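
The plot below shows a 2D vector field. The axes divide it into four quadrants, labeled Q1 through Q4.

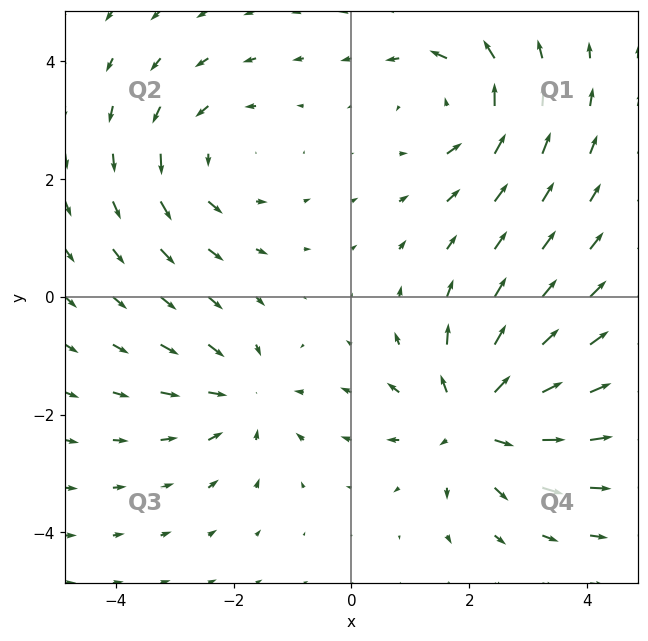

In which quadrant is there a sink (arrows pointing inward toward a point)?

Q3

The sink sits at approximately (-1.8, -1.7), which lies in quadrant Q3. The divergence there is about -3, negative as expected for a sink.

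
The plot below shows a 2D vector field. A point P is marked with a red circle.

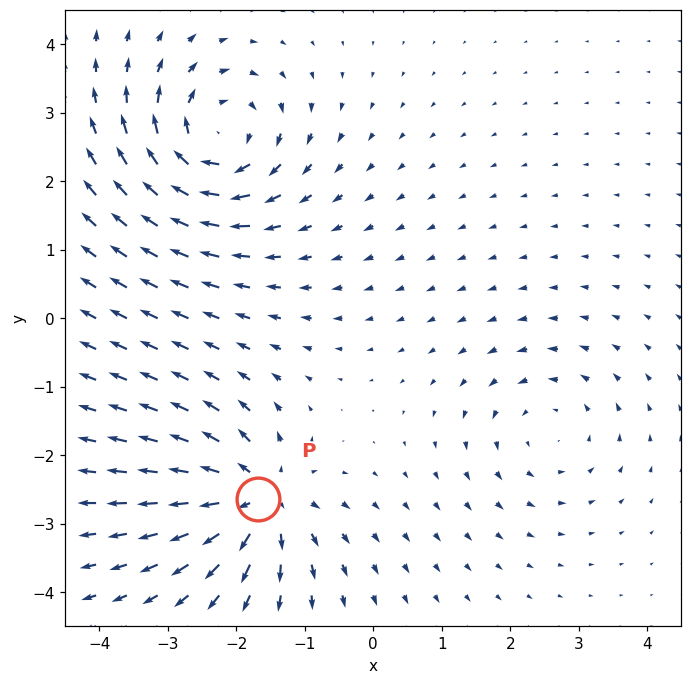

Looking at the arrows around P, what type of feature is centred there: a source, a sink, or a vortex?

At P (-1.7, -2.6) the arrows spread outward. Divergence about +6, curl ≈0 — positive divergence with near-zero curl is a source.

source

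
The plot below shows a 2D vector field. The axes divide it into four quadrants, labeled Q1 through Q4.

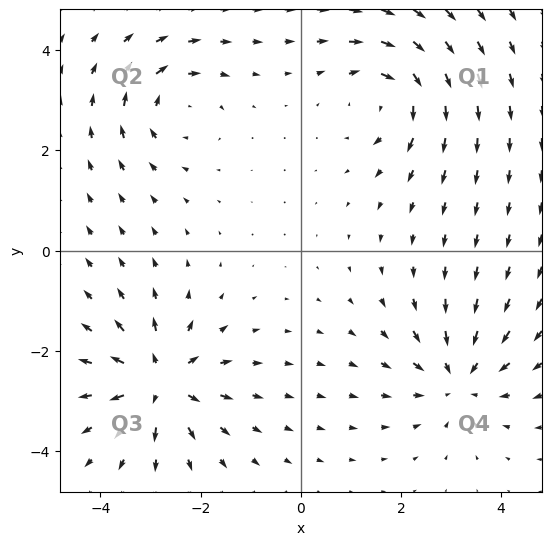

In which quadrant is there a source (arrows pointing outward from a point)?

The source sits at approximately (-2.8, -2.6), which lies in quadrant Q3. The divergence there is about +6, positive as expected for a source.

Q3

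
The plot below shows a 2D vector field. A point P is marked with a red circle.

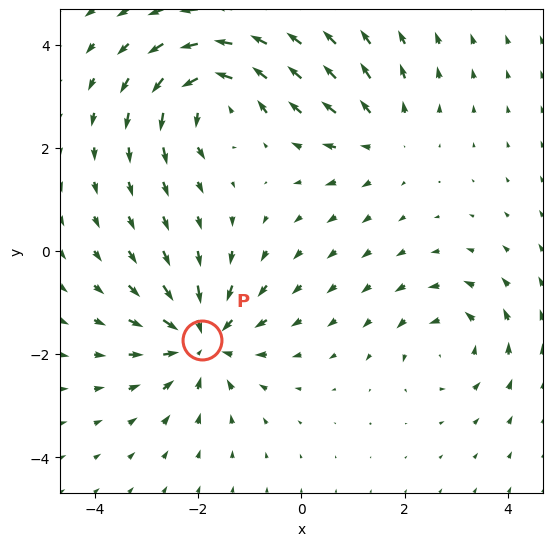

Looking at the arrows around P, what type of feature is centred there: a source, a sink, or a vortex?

At P (-1.9, -1.7) the arrows converge inward. Divergence about -5, curl ≈0 — negative divergence with near-zero curl is a sink.

sink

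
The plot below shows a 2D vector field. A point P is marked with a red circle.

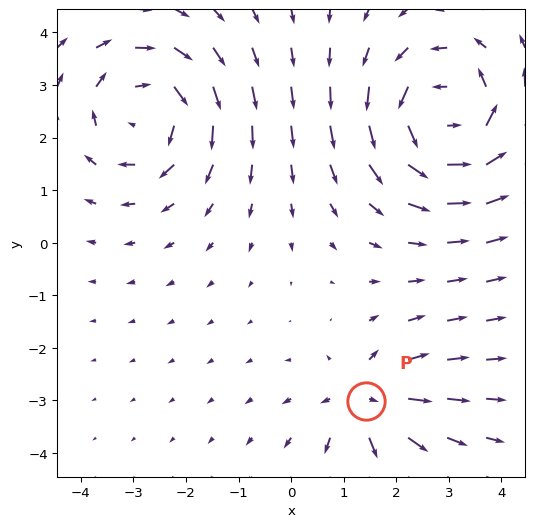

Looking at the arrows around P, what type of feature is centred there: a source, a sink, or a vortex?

At P (1.4, -3.0) the arrows spread outward. Divergence about +4, curl ≈0 — positive divergence with near-zero curl is a source.

source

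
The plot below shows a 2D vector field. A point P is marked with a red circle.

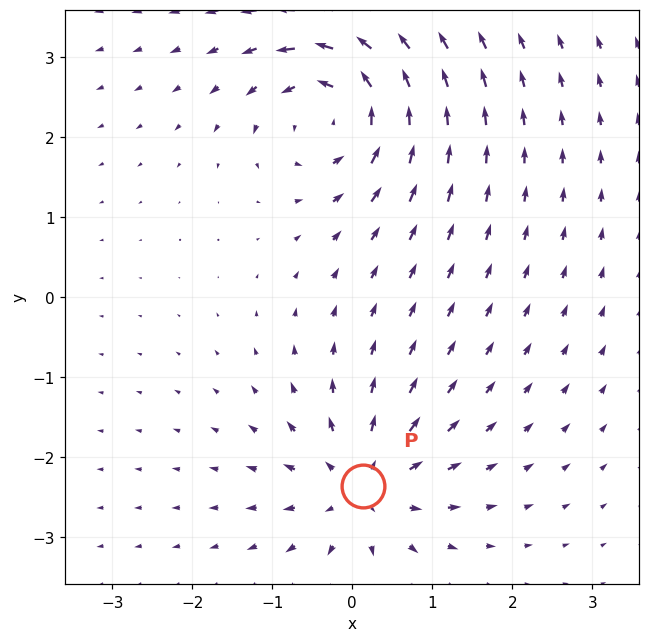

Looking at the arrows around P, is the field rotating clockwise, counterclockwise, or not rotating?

not rotating

Near P at (0.1, -2.4) the arrows show no circulation. The curl there is ≈0.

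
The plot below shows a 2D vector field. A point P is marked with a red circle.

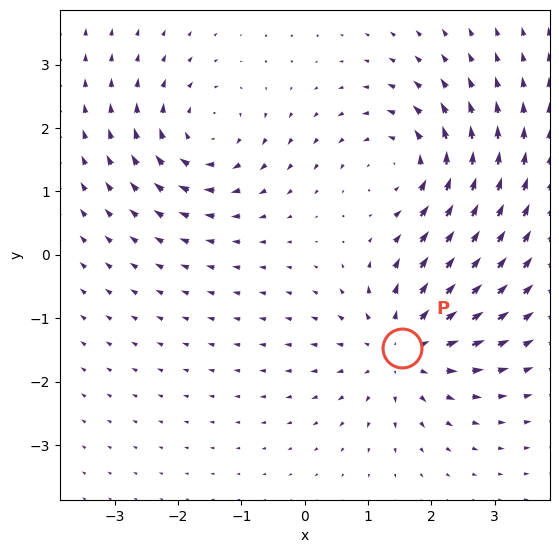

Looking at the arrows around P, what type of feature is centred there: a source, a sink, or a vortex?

At P (1.5, -1.5) the arrows spread outward. Divergence about +5, curl ≈0 — positive divergence with near-zero curl is a source.

source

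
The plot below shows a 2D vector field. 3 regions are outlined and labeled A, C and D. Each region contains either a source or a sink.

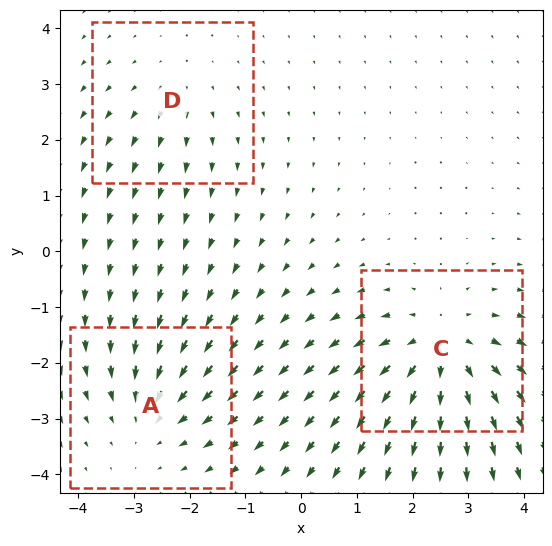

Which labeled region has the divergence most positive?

C

Divergence at each region's feature centre — A: about -3, C: about +4, D: about +2. Region C is most positive.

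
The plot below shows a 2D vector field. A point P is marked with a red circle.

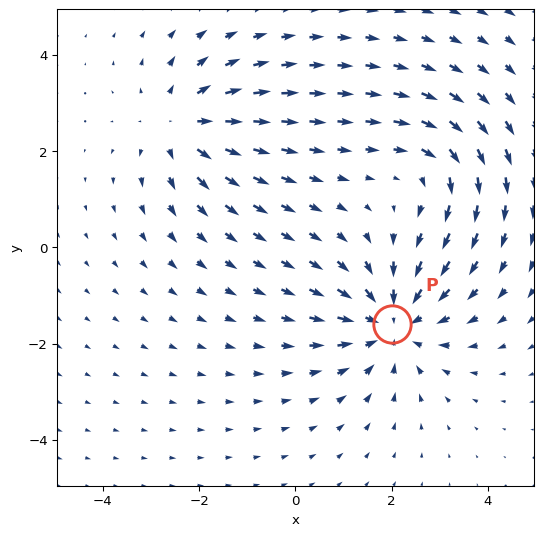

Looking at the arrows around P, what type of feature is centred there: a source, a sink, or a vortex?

sink

At P (2.0, -1.6) the arrows converge inward. Divergence about -4, curl ≈0 — negative divergence with near-zero curl is a sink.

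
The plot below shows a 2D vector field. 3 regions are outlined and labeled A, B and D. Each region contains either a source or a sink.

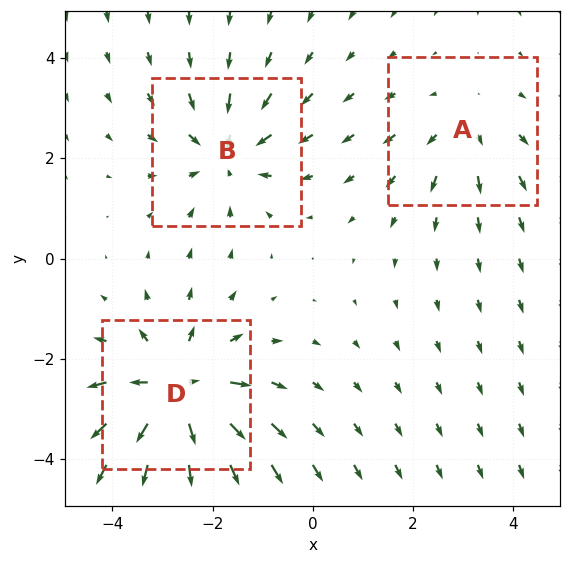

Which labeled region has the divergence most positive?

Divergence at each region's feature centre — A: about +2, B: about -3, D: about +5. Region D is most positive.

D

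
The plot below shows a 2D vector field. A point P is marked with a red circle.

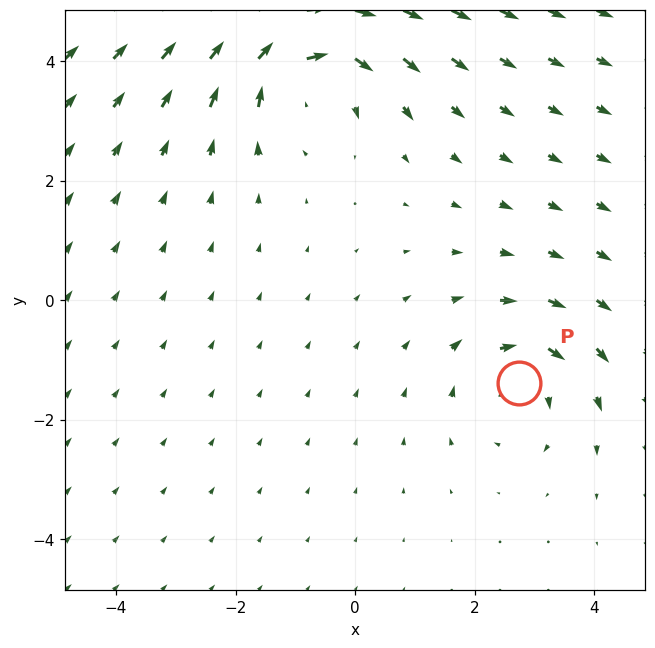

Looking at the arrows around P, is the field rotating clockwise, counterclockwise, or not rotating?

clockwise

Near P at (2.7, -1.4) the arrows circulate clockwise. The curl (z-component) there is about -3; negative curl means clockwise rotation.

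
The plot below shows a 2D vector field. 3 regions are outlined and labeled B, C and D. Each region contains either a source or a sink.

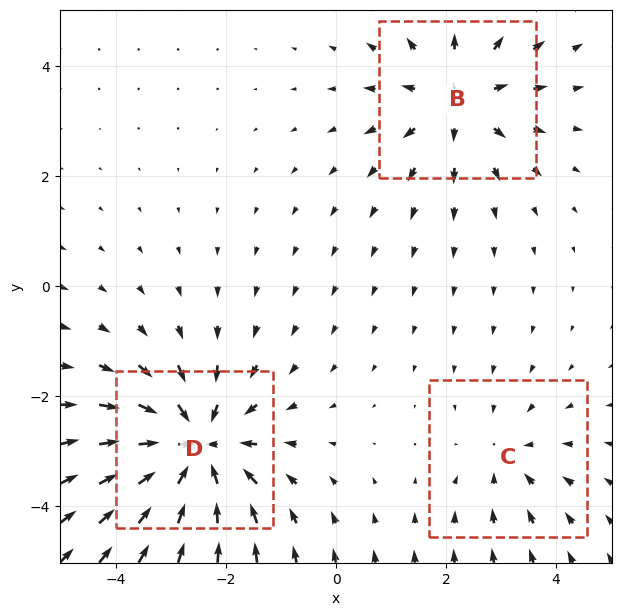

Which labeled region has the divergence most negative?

Divergence at each region's feature centre — B: about +3, C: about -2, D: about -5. Region D is most negative.

D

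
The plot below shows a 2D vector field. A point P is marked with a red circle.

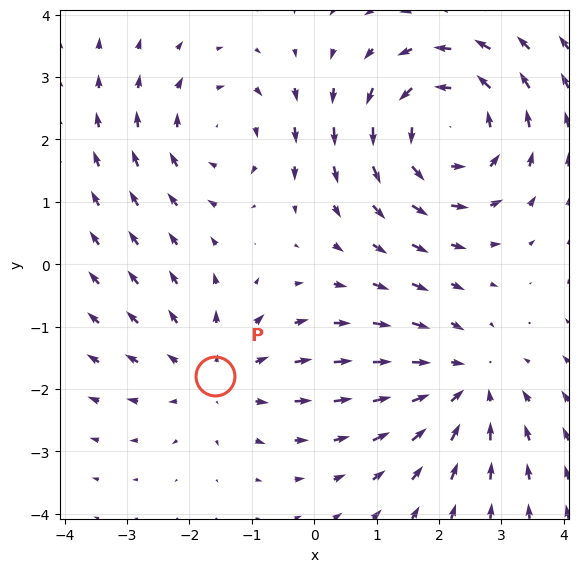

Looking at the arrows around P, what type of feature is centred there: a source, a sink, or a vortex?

source

At P (-1.6, -1.8) the arrows spread outward. Divergence about +3, curl ≈0 — positive divergence with near-zero curl is a source.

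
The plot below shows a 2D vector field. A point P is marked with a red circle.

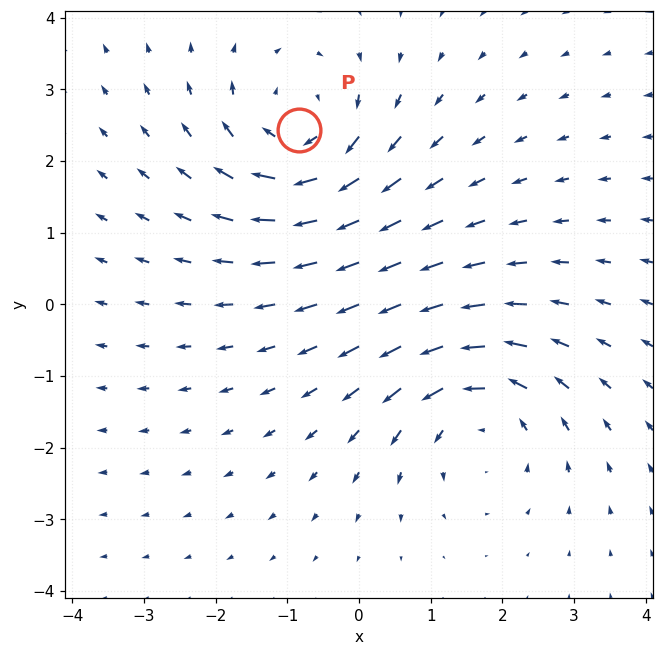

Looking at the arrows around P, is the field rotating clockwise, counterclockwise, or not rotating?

clockwise

Near P at (-0.8, 2.4) the arrows circulate clockwise. The curl (z-component) there is about -5; negative curl means clockwise rotation.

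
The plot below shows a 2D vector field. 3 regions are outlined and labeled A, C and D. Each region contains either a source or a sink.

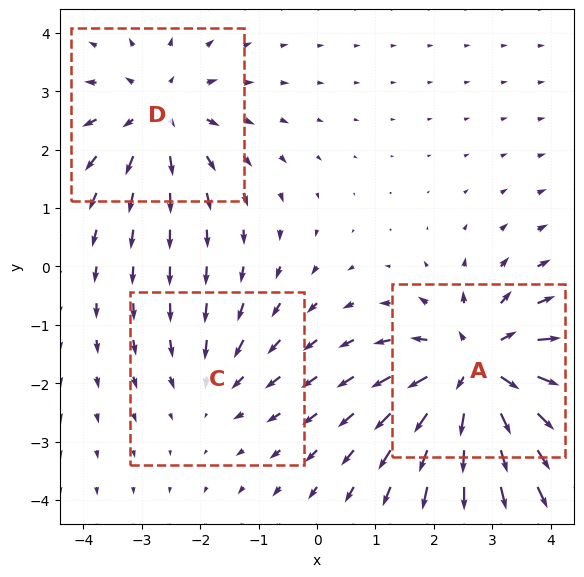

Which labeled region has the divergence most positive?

Divergence at each region's feature centre — A: about +5, C: about -2, D: about +3. Region A is most positive.

A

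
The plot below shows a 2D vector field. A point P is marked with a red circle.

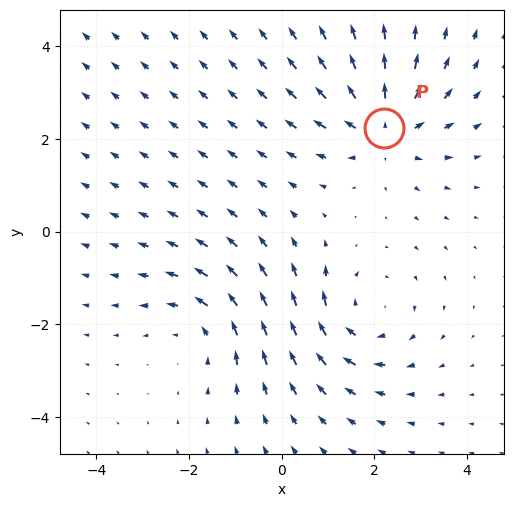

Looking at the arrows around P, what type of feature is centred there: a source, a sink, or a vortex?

source

At P (2.2, 2.2) the arrows spread outward. Divergence about +3, curl ≈0 — positive divergence with near-zero curl is a source.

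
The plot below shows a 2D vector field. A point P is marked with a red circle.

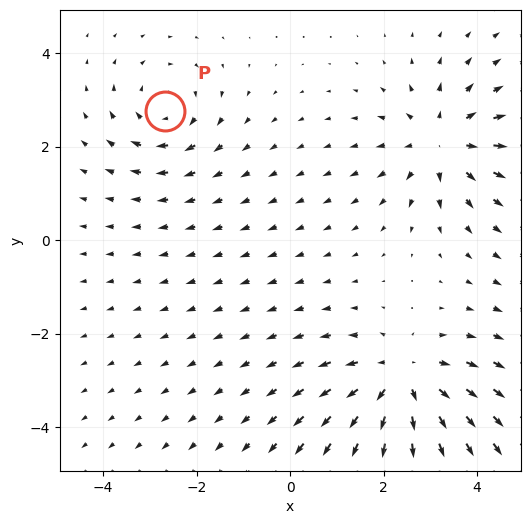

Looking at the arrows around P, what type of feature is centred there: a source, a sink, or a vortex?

At P (-2.7, 2.8) the arrows circulate clockwise. Divergence ≈0, curl about -3 — near-zero divergence with nonzero curl is a vortex.

vortex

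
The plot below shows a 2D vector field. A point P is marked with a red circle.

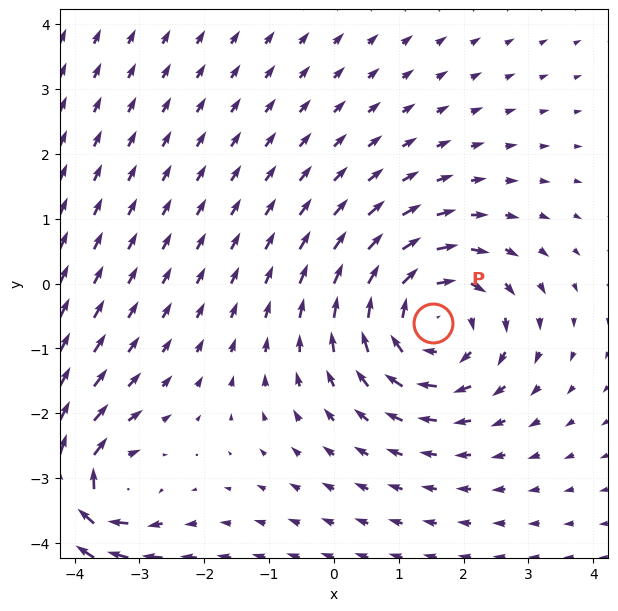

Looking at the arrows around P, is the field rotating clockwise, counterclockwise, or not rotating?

Near P at (1.5, -0.6) the arrows circulate clockwise. The curl (z-component) there is about -4; negative curl means clockwise rotation.

clockwise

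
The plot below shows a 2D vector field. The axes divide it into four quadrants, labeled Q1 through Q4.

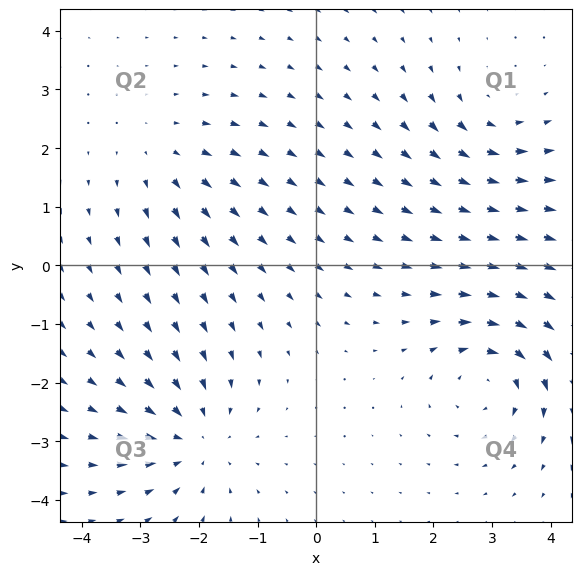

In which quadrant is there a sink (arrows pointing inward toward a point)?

The sink sits at approximately (-2.1, -3.0), which lies in quadrant Q3. The divergence there is about -4, negative as expected for a sink.

Q3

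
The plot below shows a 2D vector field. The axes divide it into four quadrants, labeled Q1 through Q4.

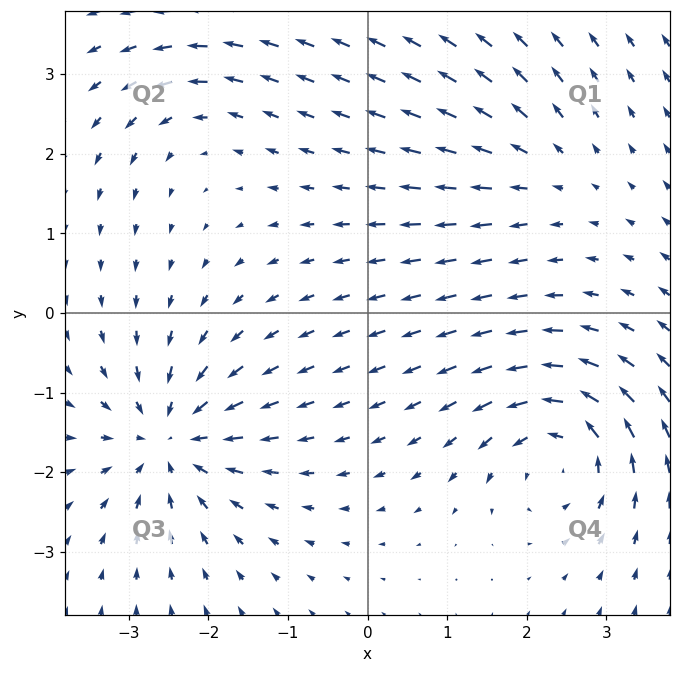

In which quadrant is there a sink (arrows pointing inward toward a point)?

Q3

The sink sits at approximately (-2.5, -1.6), which lies in quadrant Q3. The divergence there is about -6, negative as expected for a sink.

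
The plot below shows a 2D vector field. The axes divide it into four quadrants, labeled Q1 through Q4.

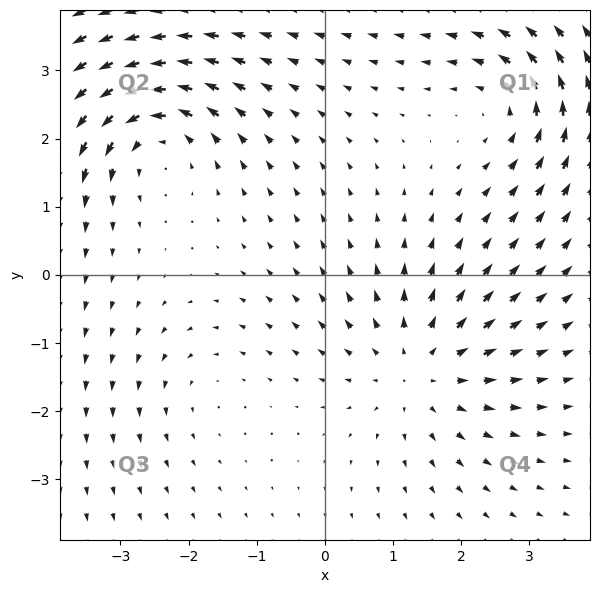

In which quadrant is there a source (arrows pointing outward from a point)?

Q4

The source sits at approximately (1.4, -1.4), which lies in quadrant Q4. The divergence there is about +4, positive as expected for a source.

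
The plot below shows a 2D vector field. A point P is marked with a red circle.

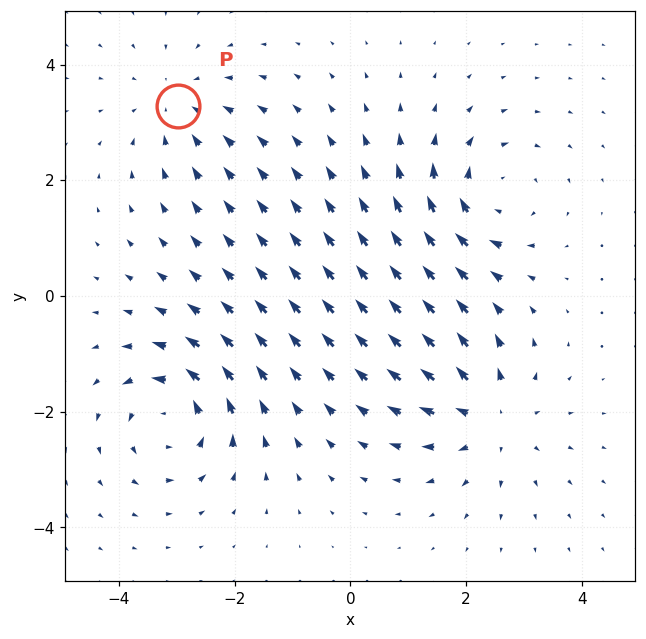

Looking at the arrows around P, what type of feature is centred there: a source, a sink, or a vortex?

At P (-3.0, 3.3) the arrows converge inward. Divergence about -3, curl ≈0 — negative divergence with near-zero curl is a sink.

sink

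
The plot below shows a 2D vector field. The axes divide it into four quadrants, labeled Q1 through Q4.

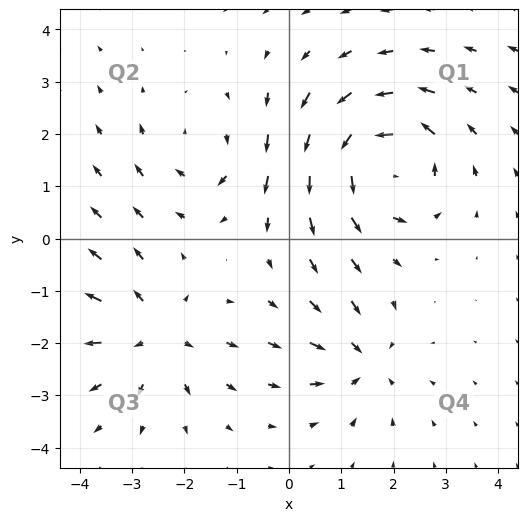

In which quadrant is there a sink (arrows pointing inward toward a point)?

Q4

The sink sits at approximately (1.4, -2.4), which lies in quadrant Q4. The divergence there is about -4, negative as expected for a sink.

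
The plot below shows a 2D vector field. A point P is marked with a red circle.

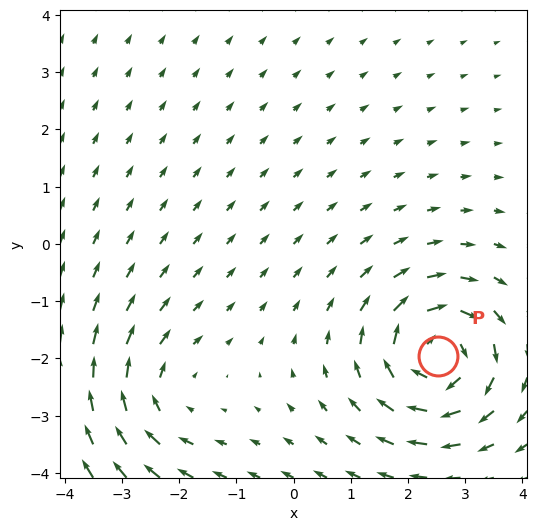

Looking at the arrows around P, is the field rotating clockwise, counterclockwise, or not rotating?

clockwise

Near P at (2.5, -2.0) the arrows circulate clockwise. The curl (z-component) there is about -5; negative curl means clockwise rotation.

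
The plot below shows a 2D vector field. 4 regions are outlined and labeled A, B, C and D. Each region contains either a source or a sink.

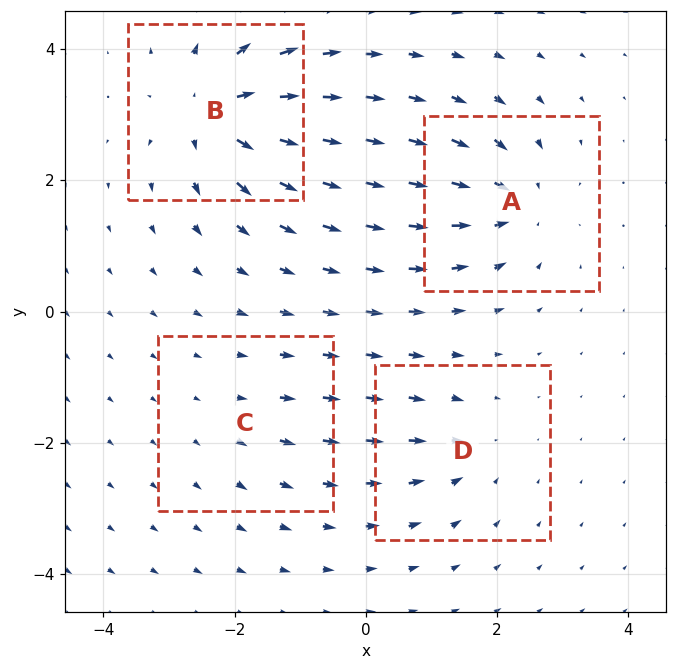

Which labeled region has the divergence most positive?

B

Divergence at each region's feature centre — A: about -6, B: about +8, C: about +2, D: about -4. Region B is most positive.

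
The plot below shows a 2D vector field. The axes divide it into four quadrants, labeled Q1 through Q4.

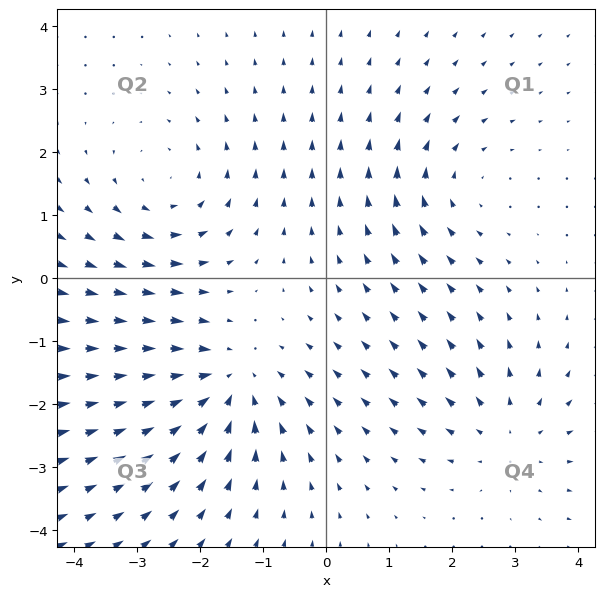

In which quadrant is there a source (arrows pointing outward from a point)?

The source sits at approximately (2.9, -2.5), which lies in quadrant Q4. The divergence there is about +3, positive as expected for a source.

Q4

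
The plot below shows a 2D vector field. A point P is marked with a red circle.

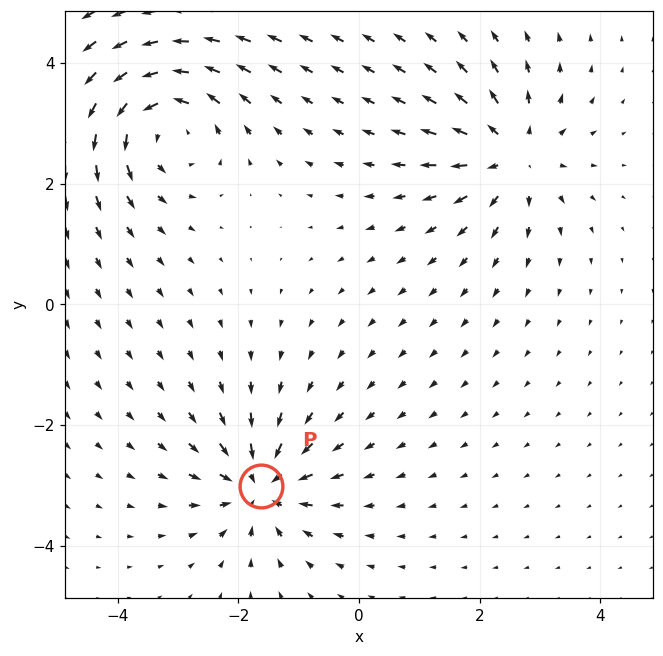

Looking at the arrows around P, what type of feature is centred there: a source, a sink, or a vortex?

At P (-1.6, -3.0) the arrows converge inward. Divergence about -5, curl ≈0 — negative divergence with near-zero curl is a sink.

sink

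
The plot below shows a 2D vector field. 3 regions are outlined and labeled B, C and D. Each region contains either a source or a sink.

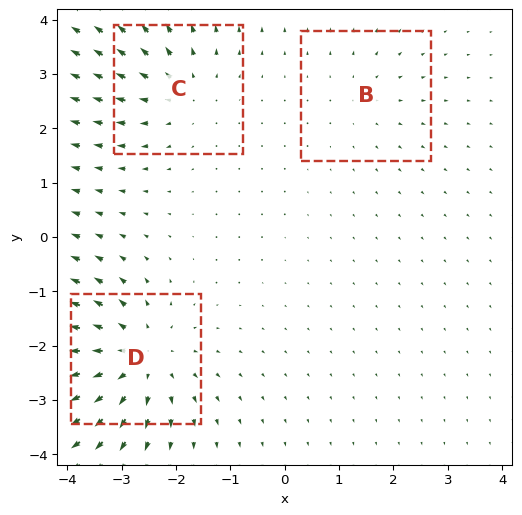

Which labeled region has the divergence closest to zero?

Divergence at each region's feature centre — B: about +2, C: about +3, D: about +5. Region B is closest to zero.

B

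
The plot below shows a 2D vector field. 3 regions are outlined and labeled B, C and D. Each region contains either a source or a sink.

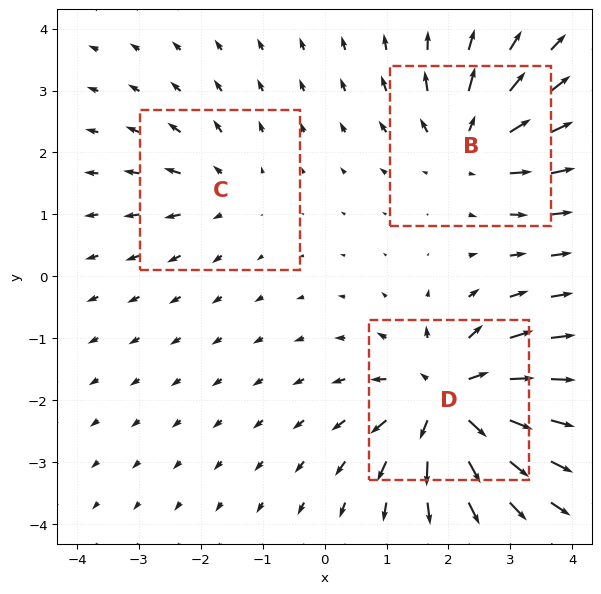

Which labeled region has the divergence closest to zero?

C

Divergence at each region's feature centre — B: about +4, C: about +2, D: about +6. Region C is closest to zero.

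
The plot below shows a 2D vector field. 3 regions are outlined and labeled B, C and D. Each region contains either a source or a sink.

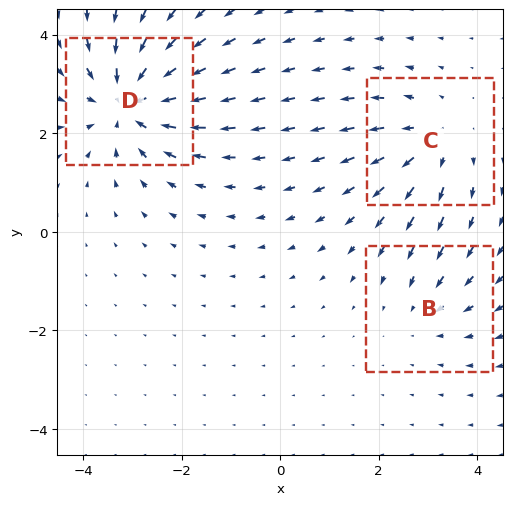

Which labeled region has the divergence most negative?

Divergence at each region's feature centre — B: about -2, C: about +3, D: about -5. Region D is most negative.

D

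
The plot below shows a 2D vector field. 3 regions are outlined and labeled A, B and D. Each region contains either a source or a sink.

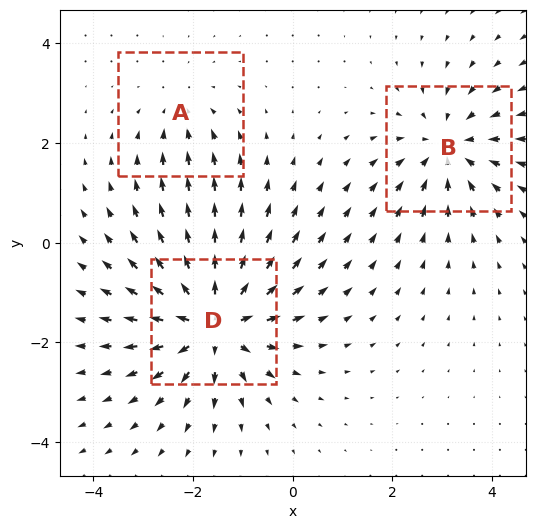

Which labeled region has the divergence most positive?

D

Divergence at each region's feature centre — A: about -2, B: about -3, D: about +5. Region D is most positive.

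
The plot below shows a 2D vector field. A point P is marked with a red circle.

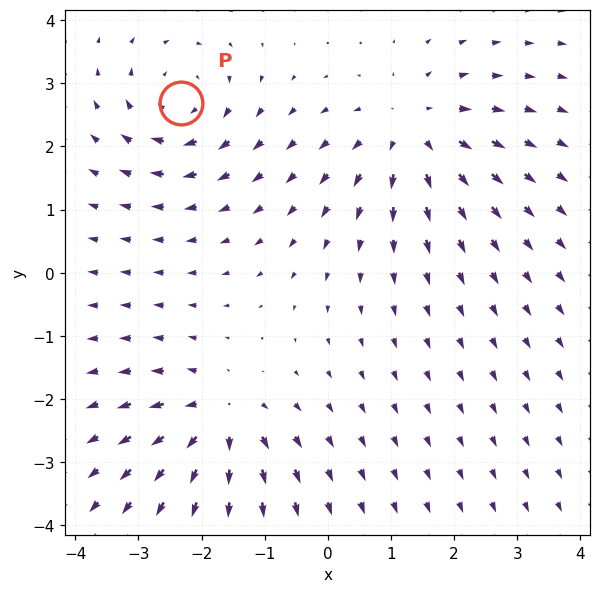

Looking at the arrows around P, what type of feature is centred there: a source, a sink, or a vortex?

vortex

At P (-2.3, 2.7) the arrows circulate clockwise. Divergence ≈0, curl about -4 — near-zero divergence with nonzero curl is a vortex.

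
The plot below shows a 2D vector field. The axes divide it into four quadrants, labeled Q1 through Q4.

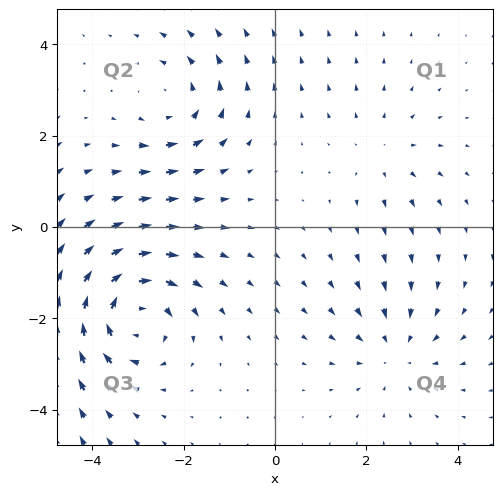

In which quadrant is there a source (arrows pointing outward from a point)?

The source sits at approximately (2.4, 1.6), which lies in quadrant Q1. The divergence there is about +2, positive as expected for a source.

Q1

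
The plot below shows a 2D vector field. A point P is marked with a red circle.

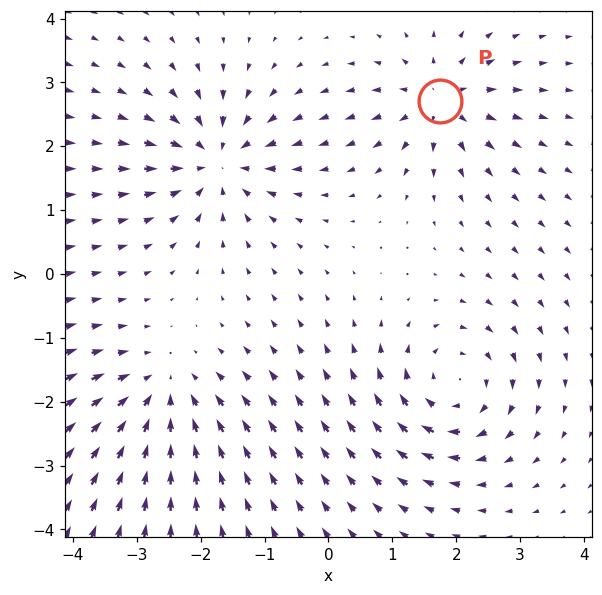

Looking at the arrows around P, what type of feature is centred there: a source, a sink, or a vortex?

source

At P (1.7, 2.7) the arrows spread outward. Divergence about +5, curl ≈0 — positive divergence with near-zero curl is a source.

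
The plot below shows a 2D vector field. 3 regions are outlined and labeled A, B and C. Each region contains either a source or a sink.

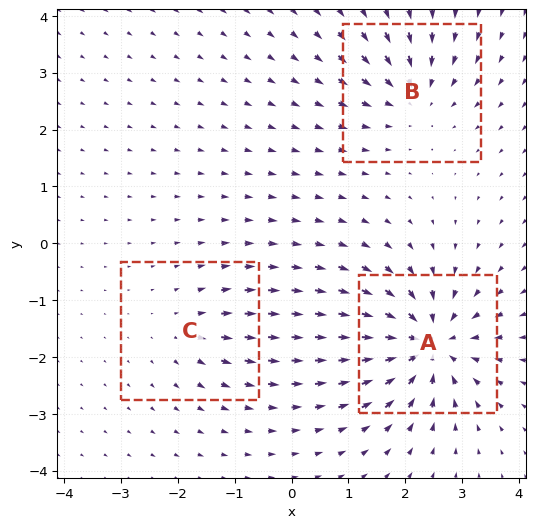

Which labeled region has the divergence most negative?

A

Divergence at each region's feature centre — A: about -7, B: about -4, C: about +3. Region A is most negative.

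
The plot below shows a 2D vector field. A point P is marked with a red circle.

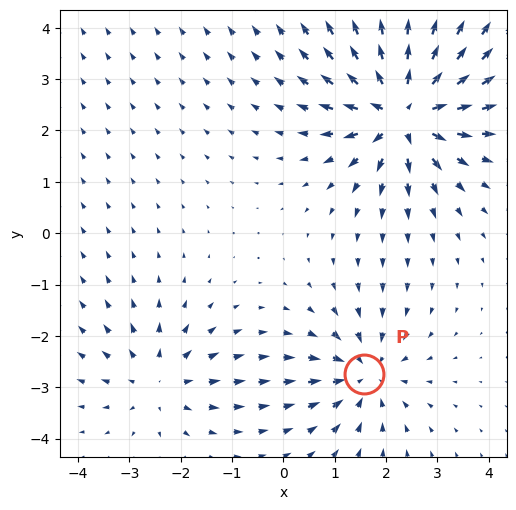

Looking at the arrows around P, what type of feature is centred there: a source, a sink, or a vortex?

At P (1.6, -2.7) the arrows converge inward. Divergence about -3, curl ≈0 — negative divergence with near-zero curl is a sink.

sink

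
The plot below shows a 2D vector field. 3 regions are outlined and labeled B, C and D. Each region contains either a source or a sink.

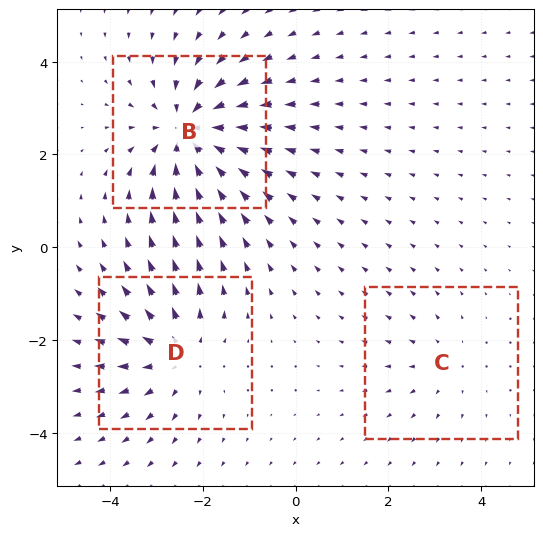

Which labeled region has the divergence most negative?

Divergence at each region's feature centre — B: about -5, C: about +2, D: about +3. Region B is most negative.

B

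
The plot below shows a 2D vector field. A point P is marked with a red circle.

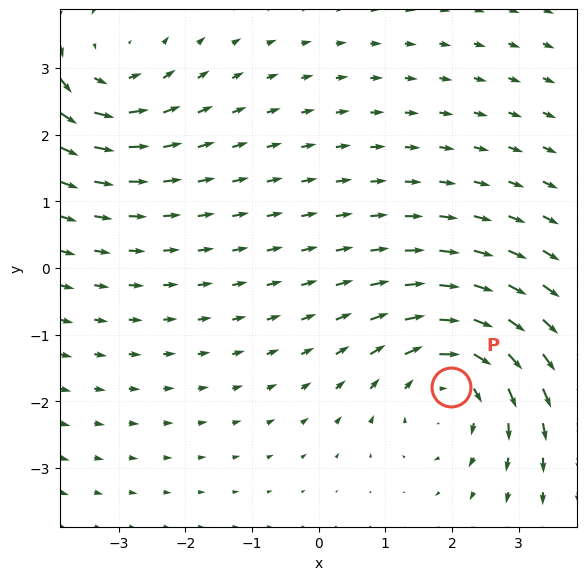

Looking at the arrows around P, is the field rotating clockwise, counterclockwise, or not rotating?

Near P at (2.0, -1.8) the arrows circulate clockwise. The curl (z-component) there is about -4; negative curl means clockwise rotation.

clockwise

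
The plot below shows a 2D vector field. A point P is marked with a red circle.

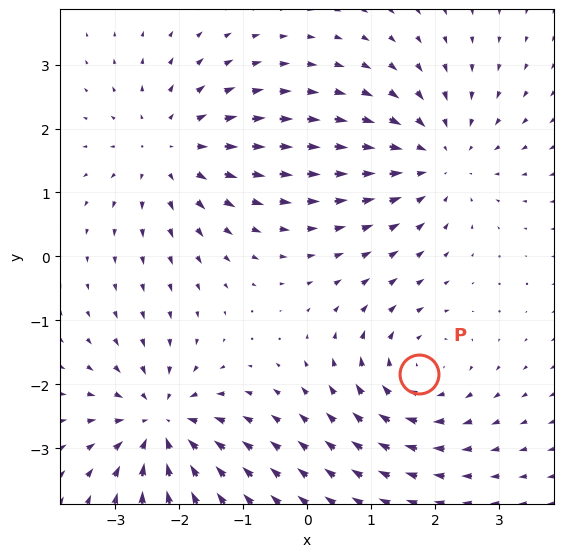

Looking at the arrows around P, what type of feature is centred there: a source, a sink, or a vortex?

vortex

At P (1.8, -1.8) the arrows circulate clockwise. Divergence ≈0, curl about -4 — near-zero divergence with nonzero curl is a vortex.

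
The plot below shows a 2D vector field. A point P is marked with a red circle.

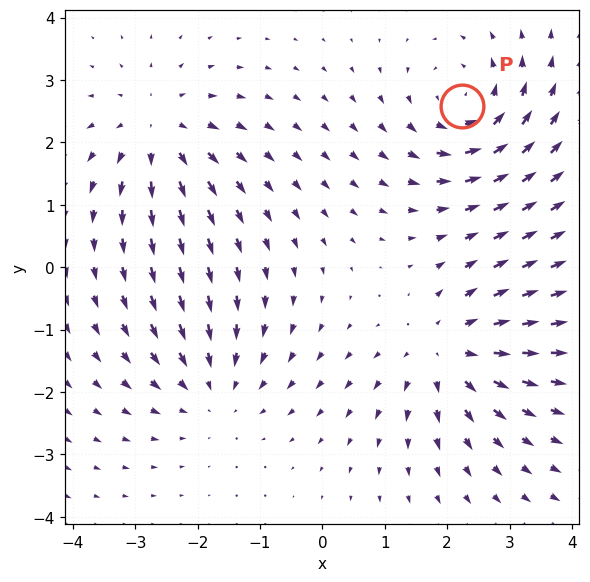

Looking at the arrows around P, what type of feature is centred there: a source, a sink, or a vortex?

At P (2.2, 2.6) the arrows circulate counterclockwise. Divergence ≈0, curl about +5 — near-zero divergence with nonzero curl is a vortex.

vortex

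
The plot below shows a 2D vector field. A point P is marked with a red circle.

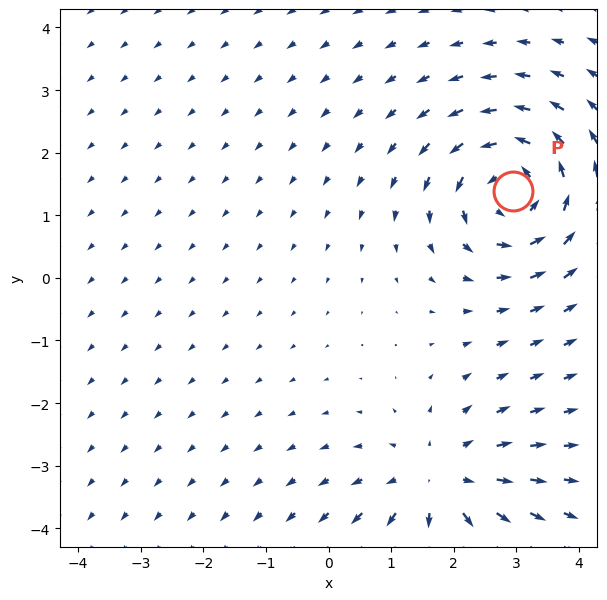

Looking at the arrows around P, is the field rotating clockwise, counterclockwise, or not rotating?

Near P at (2.9, 1.4) the arrows circulate counterclockwise. The curl (z-component) there is about +4; positive curl means counterclockwise rotation.

counterclockwise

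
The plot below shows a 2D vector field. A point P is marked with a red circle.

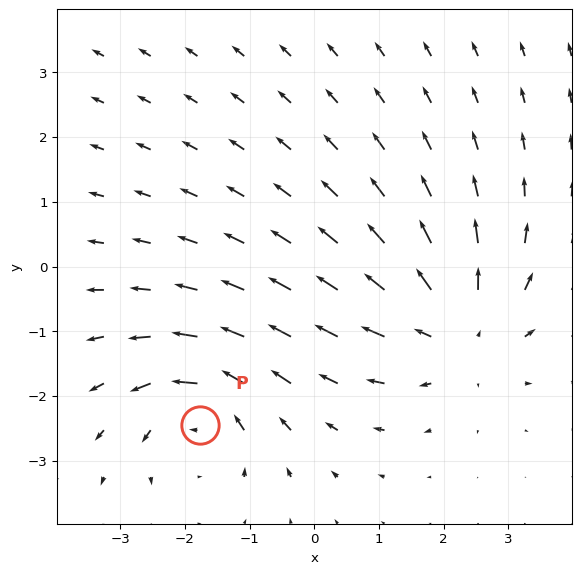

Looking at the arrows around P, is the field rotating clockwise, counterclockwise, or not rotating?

Near P at (-1.8, -2.5) the arrows circulate counterclockwise. The curl (z-component) there is about +4; positive curl means counterclockwise rotation.

counterclockwise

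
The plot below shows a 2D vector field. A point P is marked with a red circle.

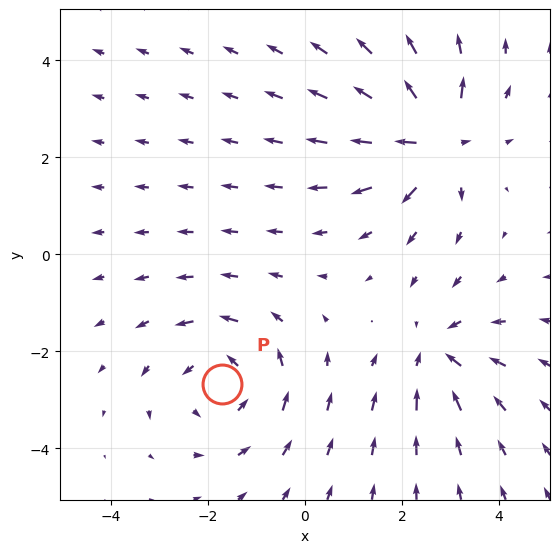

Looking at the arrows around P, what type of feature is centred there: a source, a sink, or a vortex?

At P (-1.7, -2.7) the arrows circulate counterclockwise. Divergence ≈0, curl about +4 — near-zero divergence with nonzero curl is a vortex.

vortex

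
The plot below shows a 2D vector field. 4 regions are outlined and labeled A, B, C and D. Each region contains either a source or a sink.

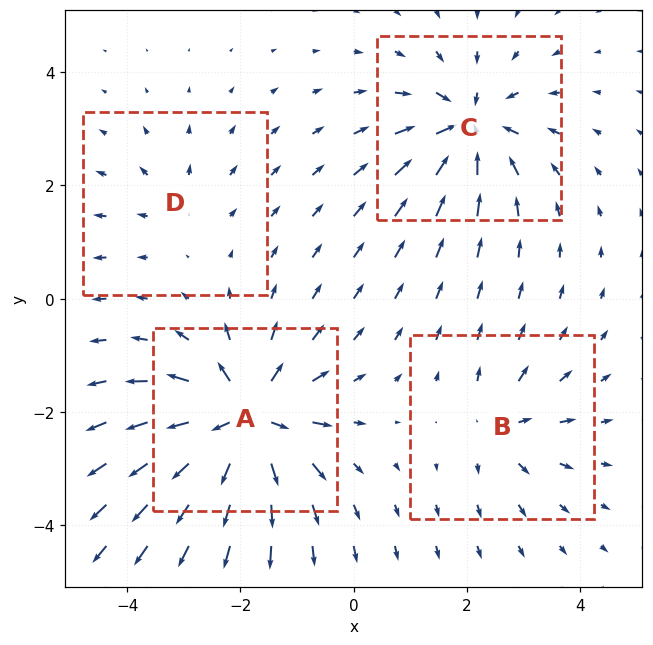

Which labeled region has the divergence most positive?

A

Divergence at each region's feature centre — A: about +9, B: about +4, C: about -7, D: about +2. Region A is most positive.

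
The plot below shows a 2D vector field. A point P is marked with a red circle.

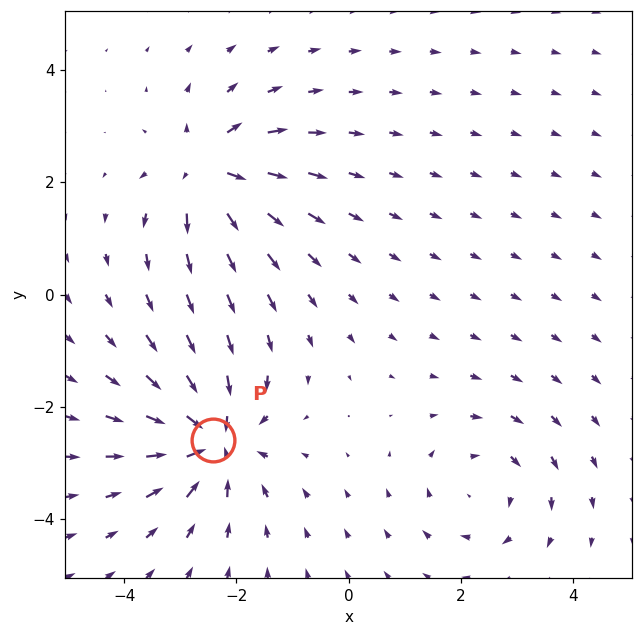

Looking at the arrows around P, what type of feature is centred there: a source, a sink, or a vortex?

At P (-2.4, -2.6) the arrows converge inward. Divergence about -5, curl ≈0 — negative divergence with near-zero curl is a sink.

sink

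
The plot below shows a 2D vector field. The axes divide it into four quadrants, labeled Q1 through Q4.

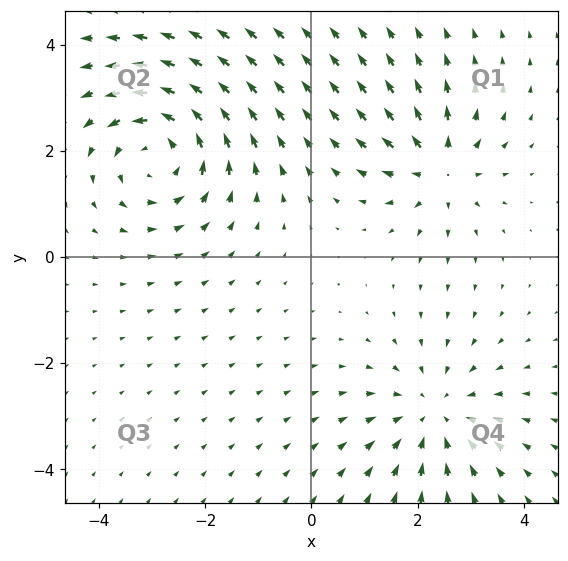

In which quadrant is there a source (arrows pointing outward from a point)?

The source sits at approximately (2.4, 1.7), which lies in quadrant Q1. The divergence there is about +4, positive as expected for a source.

Q1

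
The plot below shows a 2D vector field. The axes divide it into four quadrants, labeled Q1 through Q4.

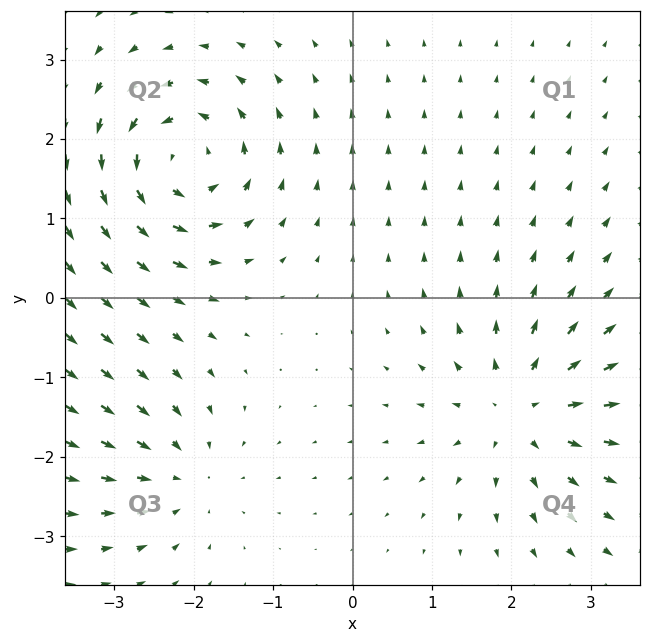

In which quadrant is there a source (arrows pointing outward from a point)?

The source sits at approximately (2.1, -1.4), which lies in quadrant Q4. The divergence there is about +5, positive as expected for a source.

Q4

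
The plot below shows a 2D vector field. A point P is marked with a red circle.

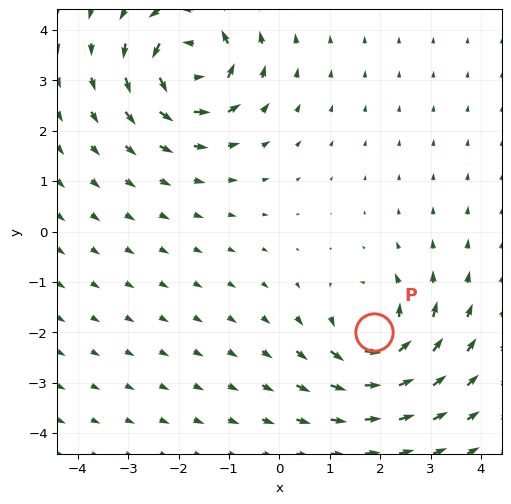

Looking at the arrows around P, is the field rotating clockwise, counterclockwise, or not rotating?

Near P at (1.9, -2.0) the arrows circulate counterclockwise. The curl (z-component) there is about +6; positive curl means counterclockwise rotation.

counterclockwise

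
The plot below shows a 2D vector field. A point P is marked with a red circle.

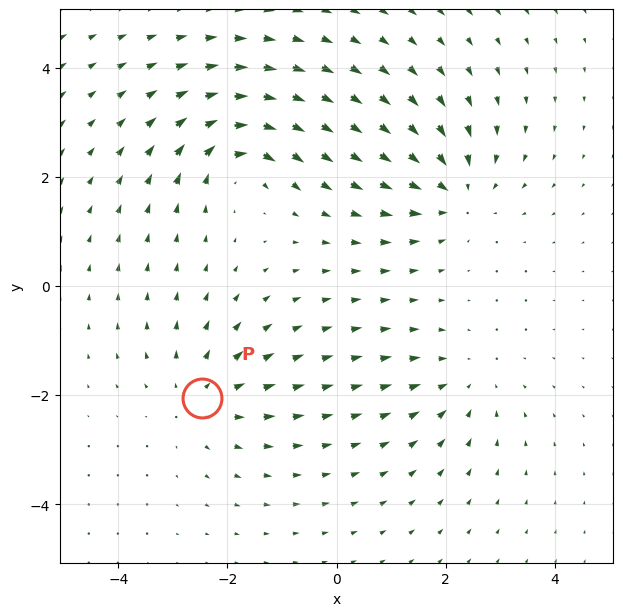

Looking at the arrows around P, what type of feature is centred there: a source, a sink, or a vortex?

source

At P (-2.5, -2.1) the arrows spread outward. Divergence about +4, curl ≈0 — positive divergence with near-zero curl is a source.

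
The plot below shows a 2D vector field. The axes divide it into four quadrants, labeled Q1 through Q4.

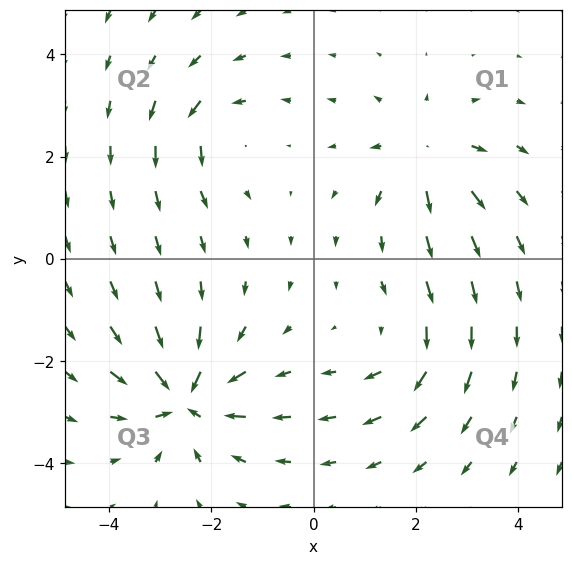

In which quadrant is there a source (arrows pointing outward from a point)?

Q1

The source sits at approximately (2.2, 2.0), which lies in quadrant Q1. The divergence there is about +4, positive as expected for a source.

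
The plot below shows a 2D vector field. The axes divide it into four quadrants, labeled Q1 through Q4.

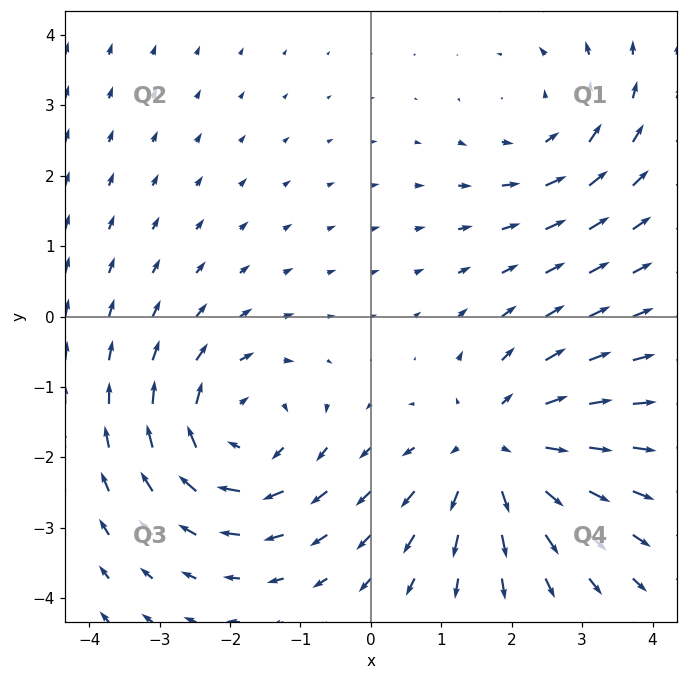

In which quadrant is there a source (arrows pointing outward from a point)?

The source sits at approximately (1.8, -1.9), which lies in quadrant Q4. The divergence there is about +3, positive as expected for a source.

Q4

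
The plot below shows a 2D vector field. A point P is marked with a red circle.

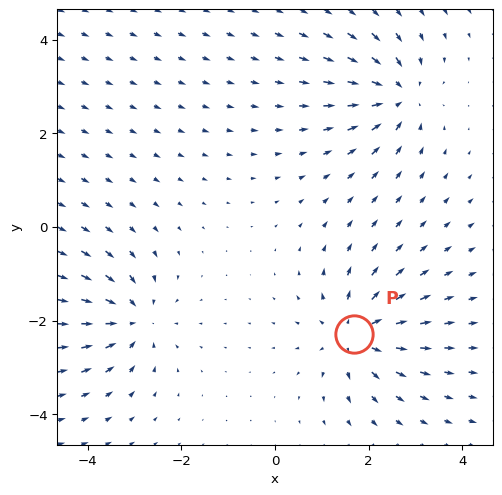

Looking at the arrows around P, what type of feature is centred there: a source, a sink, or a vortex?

source

At P (1.7, -2.3) the arrows spread outward. Divergence about +4, curl ≈0 — positive divergence with near-zero curl is a source.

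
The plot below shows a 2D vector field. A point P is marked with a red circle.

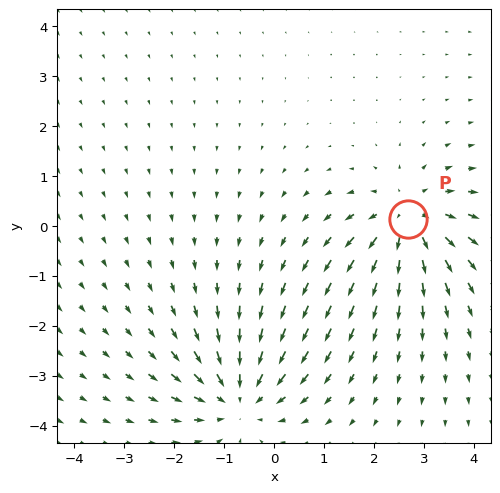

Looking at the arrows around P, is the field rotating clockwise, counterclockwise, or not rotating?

not rotating

Near P at (2.7, 0.1) the arrows show no circulation. The curl there is ≈0.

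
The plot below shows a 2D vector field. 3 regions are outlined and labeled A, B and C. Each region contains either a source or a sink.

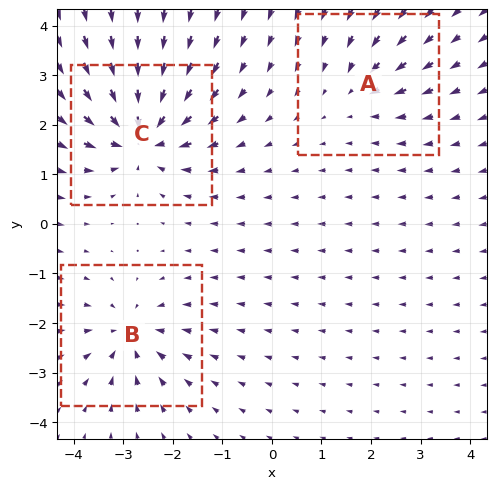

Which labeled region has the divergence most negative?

Divergence at each region's feature centre — A: about -3, B: about -4, C: about -6. Region C is most negative.

C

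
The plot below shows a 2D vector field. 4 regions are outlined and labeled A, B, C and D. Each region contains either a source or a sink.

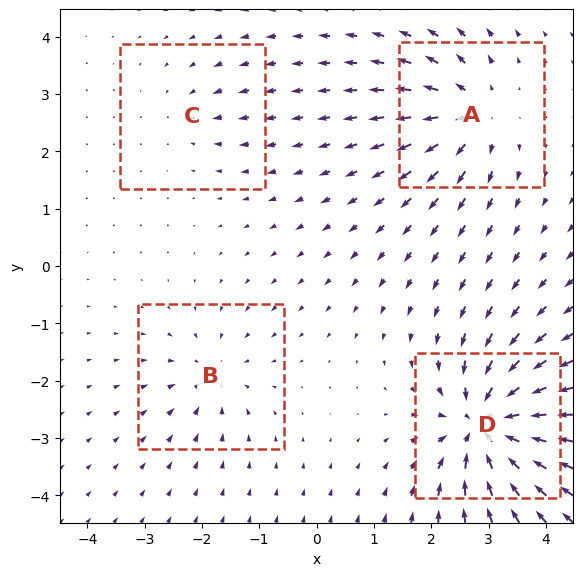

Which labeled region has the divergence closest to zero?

C

Divergence at each region's feature centre — A: about +6, B: about -4, C: about -3, D: about -9. Region C is closest to zero.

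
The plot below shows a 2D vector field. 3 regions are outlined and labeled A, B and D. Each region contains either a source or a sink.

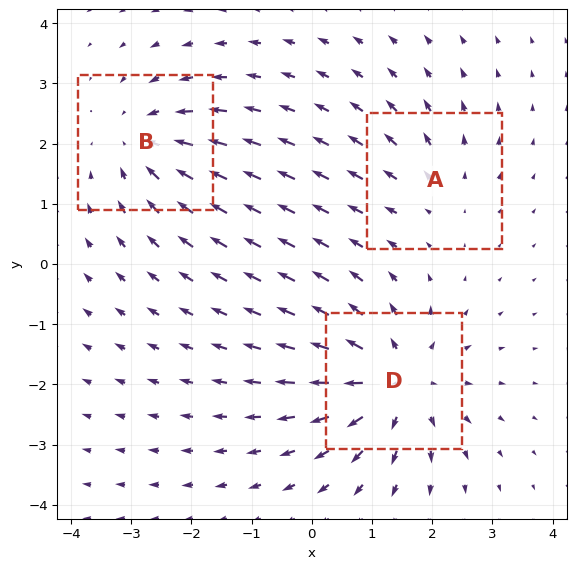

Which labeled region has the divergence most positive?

Divergence at each region's feature centre — A: about +2, B: about -3, D: about +5. Region D is most positive.

D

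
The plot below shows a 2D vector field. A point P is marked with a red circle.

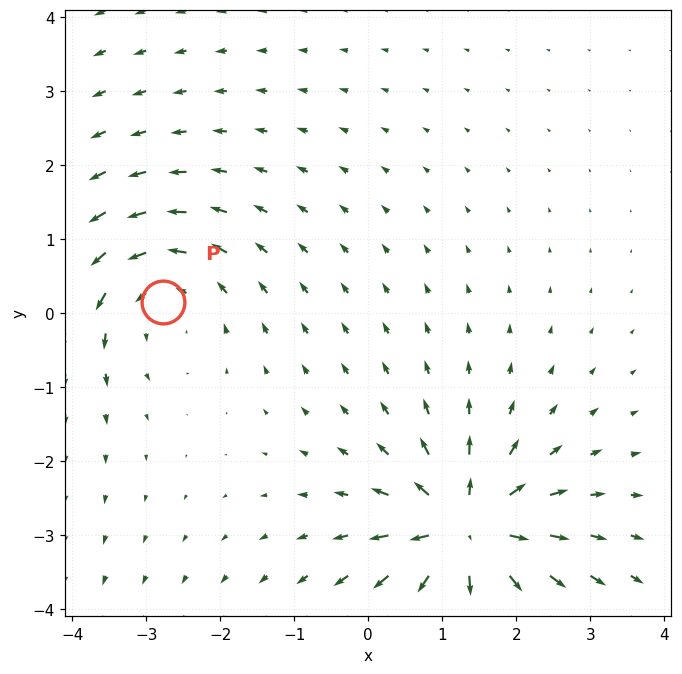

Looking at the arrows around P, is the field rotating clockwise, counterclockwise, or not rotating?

Near P at (-2.8, 0.2) the arrows circulate counterclockwise. The curl (z-component) there is about +3; positive curl means counterclockwise rotation.

counterclockwise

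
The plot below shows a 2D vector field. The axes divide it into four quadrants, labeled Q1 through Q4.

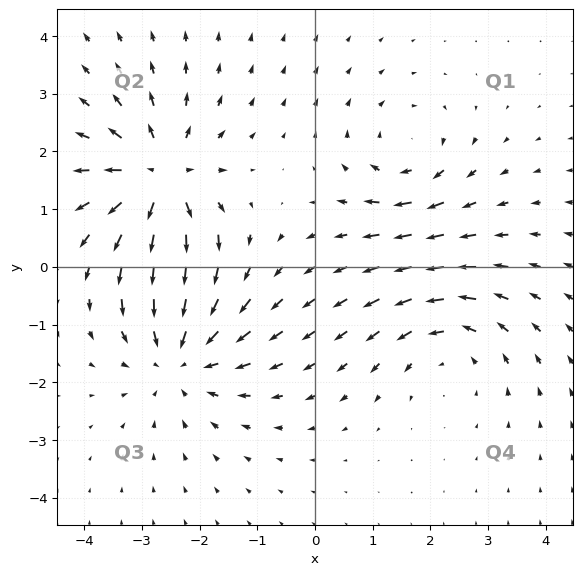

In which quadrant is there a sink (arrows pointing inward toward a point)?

Q3

The sink sits at approximately (-2.3, -1.5), which lies in quadrant Q3. The divergence there is about -4, negative as expected for a sink.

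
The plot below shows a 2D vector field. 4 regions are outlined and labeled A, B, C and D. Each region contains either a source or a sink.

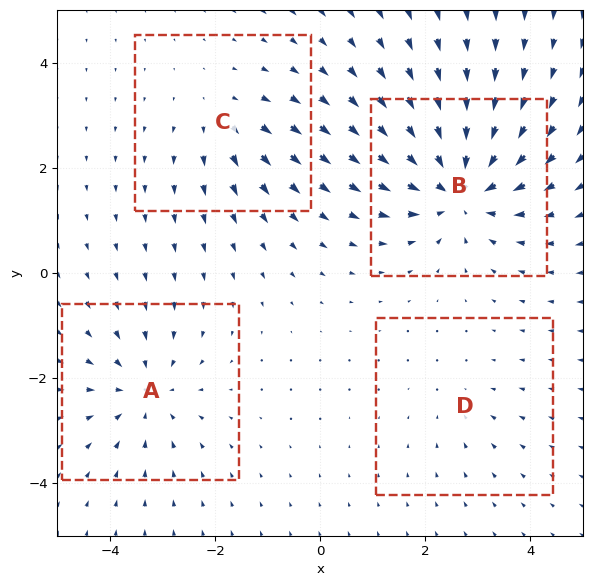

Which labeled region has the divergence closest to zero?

Divergence at each region's feature centre — A: about -4, B: about -7, C: about +3, D: about -2. Region D is closest to zero.

D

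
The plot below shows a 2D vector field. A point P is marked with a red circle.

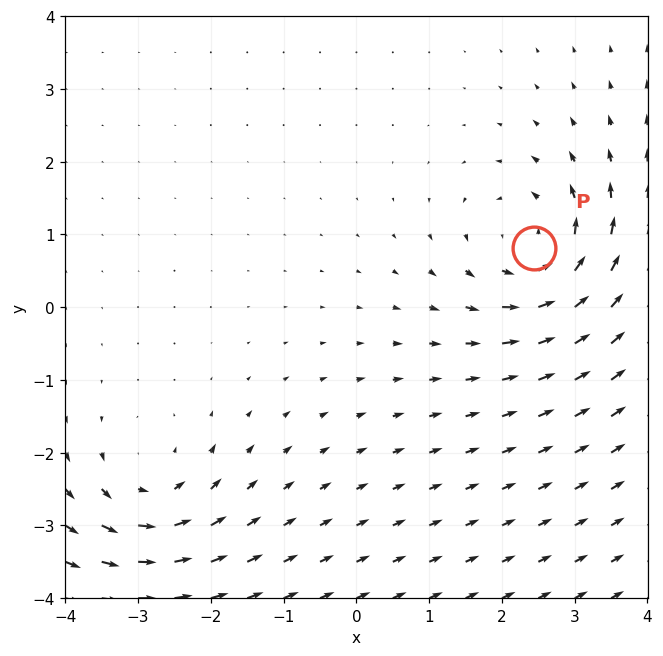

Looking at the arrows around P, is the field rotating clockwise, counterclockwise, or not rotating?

counterclockwise

Near P at (2.4, 0.8) the arrows circulate counterclockwise. The curl (z-component) there is about +4; positive curl means counterclockwise rotation.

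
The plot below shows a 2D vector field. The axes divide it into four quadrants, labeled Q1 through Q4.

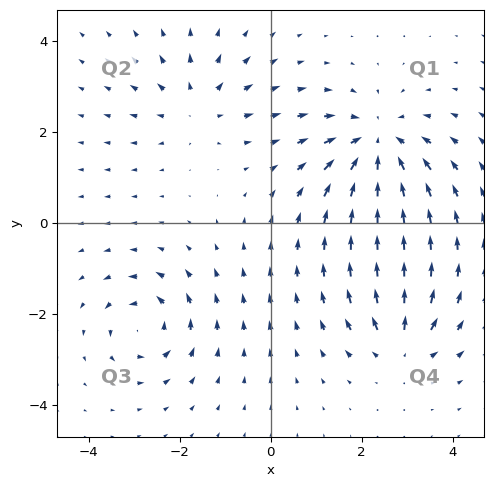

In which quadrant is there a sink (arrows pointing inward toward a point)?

The sink sits at approximately (2.3, 1.7), which lies in quadrant Q1. The divergence there is about -4, negative as expected for a sink.

Q1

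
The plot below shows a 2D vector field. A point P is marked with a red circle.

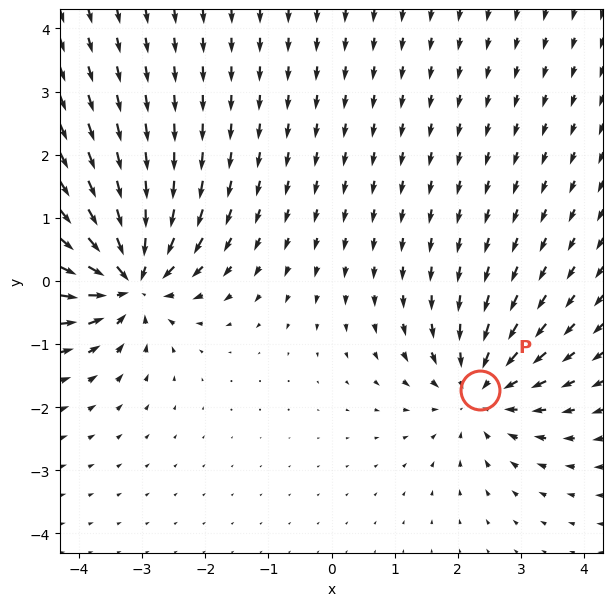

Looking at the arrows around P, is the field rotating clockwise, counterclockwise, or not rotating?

Near P at (2.3, -1.7) the arrows show no circulation. The curl there is ≈0.

not rotating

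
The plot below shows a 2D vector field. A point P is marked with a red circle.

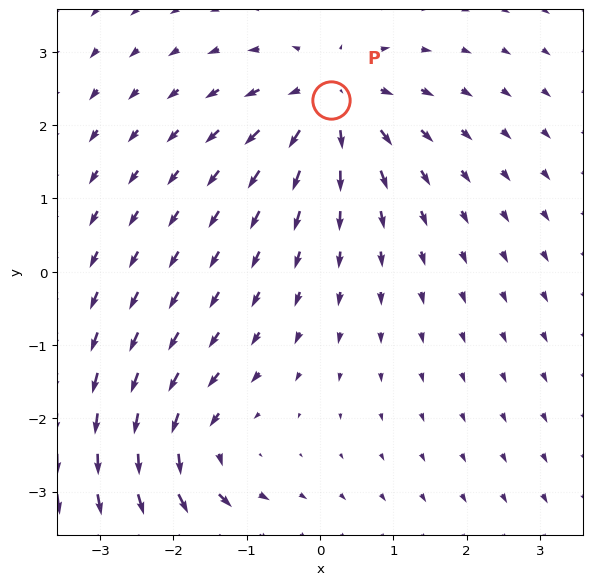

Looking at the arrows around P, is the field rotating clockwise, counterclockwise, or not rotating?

not rotating

Near P at (0.1, 2.3) the arrows show no circulation. The curl there is ≈0.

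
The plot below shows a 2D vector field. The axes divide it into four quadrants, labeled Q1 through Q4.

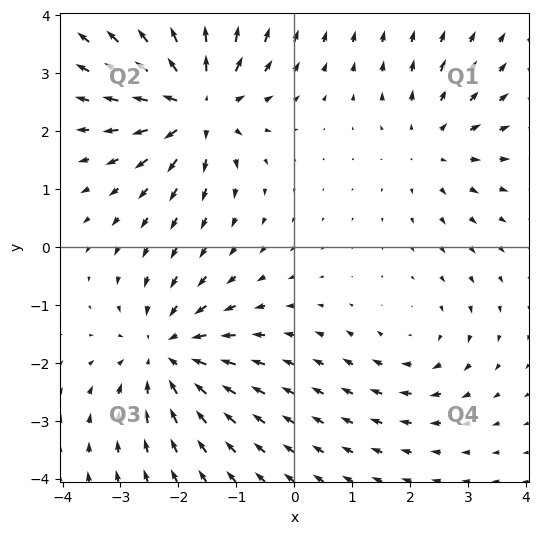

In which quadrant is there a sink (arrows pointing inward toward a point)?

Q3

The sink sits at approximately (-2.2, -1.8), which lies in quadrant Q3. The divergence there is about -4, negative as expected for a sink.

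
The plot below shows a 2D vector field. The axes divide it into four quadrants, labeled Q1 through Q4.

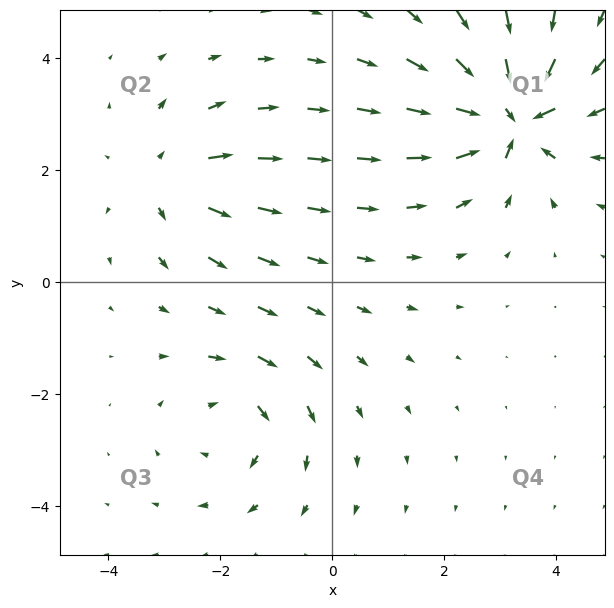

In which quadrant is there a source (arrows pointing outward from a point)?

Q2

The source sits at approximately (-2.9, 1.9), which lies in quadrant Q2. The divergence there is about +3, positive as expected for a source.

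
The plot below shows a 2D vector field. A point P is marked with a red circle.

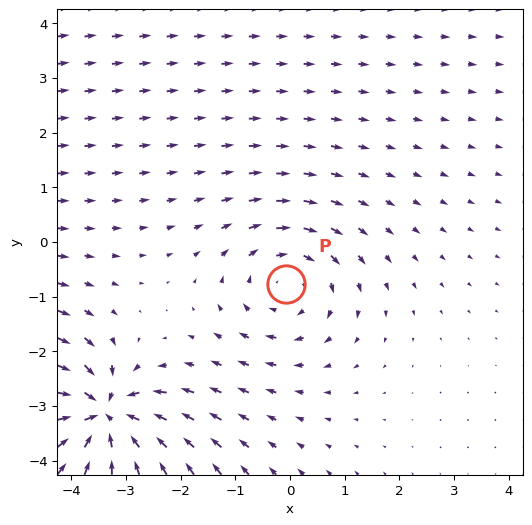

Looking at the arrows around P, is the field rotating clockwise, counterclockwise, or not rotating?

clockwise

Near P at (-0.1, -0.8) the arrows circulate clockwise. The curl (z-component) there is about -3; negative curl means clockwise rotation.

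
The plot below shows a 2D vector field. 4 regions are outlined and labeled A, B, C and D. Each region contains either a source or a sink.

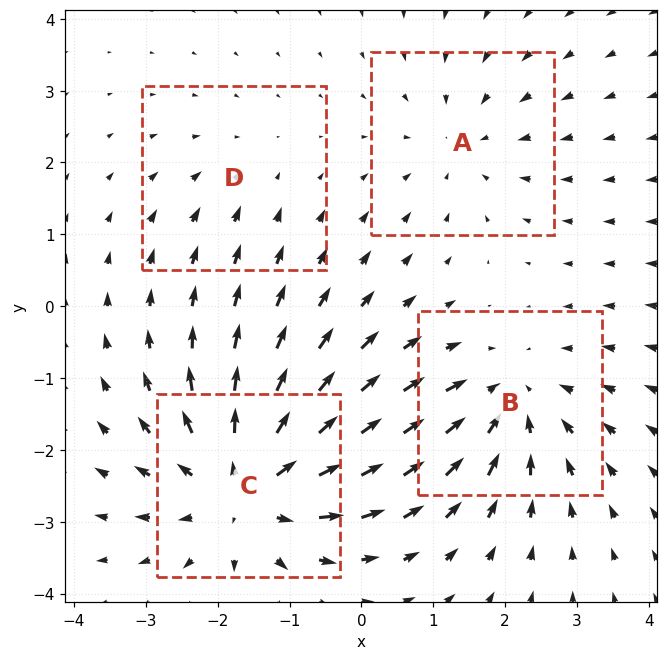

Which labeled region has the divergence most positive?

Divergence at each region's feature centre — A: about -3, B: about -4, C: about +6, D: about -2. Region C is most positive.

C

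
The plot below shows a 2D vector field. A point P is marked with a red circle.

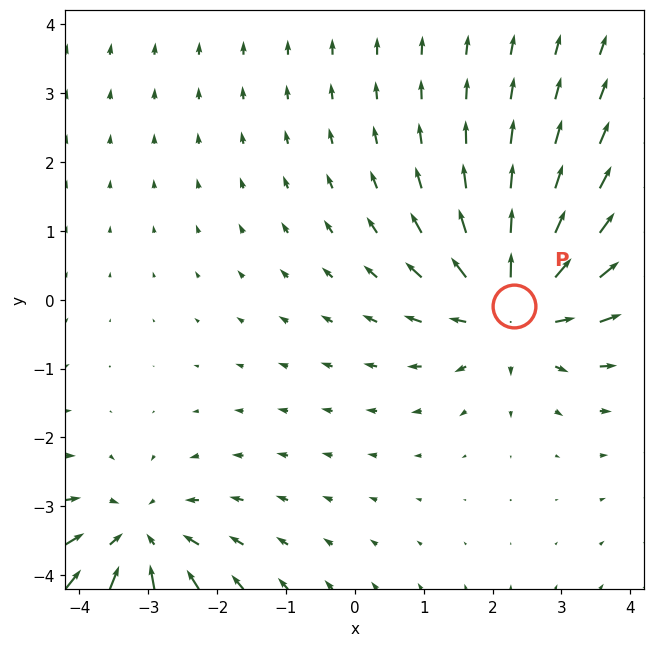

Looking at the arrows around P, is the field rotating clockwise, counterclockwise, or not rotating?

not rotating

Near P at (2.3, -0.1) the arrows show no circulation. The curl there is ≈0.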